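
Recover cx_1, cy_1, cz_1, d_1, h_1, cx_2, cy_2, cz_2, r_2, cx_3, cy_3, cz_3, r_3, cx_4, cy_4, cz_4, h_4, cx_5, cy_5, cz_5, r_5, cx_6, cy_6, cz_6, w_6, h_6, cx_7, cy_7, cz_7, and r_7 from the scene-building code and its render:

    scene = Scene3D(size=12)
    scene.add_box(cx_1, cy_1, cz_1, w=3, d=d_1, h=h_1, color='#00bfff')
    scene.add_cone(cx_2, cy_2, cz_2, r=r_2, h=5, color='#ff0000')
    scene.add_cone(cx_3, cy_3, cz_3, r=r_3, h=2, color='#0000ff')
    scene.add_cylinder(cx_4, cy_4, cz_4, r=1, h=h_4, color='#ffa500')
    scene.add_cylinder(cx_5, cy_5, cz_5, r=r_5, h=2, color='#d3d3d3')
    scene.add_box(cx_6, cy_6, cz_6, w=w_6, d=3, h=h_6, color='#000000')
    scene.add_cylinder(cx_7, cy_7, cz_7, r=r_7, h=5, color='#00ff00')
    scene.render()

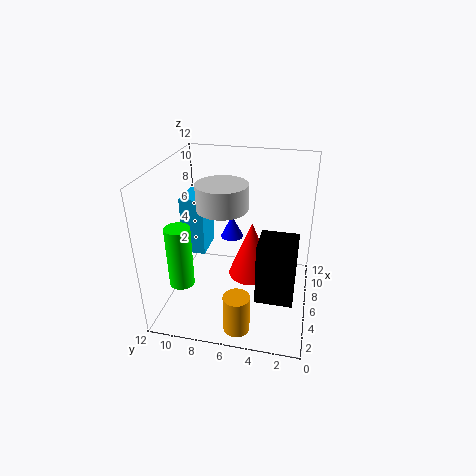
cx_1 = 6, cy_1 = 9, cz_1 = 4, d_1 = 2, h_1 = 5, cx_2 = 7, cy_2 = 5, cz_2 = 2, r_2 = 2, cx_3 = 8, cy_3 = 7, cz_3 = 5, r_3 = 1, cx_4 = 1, cy_4 = 5, cz_4 = 1, h_4 = 3, cx_5 = 5, cy_5 = 7, cz_5 = 9, r_5 = 2, cx_6 = 3, cy_6 = 1, cz_6 = 2, w_6 = 3, h_6 = 5, cx_7 = 3, cy_7 = 10, cz_7 = 3, r_7 = 1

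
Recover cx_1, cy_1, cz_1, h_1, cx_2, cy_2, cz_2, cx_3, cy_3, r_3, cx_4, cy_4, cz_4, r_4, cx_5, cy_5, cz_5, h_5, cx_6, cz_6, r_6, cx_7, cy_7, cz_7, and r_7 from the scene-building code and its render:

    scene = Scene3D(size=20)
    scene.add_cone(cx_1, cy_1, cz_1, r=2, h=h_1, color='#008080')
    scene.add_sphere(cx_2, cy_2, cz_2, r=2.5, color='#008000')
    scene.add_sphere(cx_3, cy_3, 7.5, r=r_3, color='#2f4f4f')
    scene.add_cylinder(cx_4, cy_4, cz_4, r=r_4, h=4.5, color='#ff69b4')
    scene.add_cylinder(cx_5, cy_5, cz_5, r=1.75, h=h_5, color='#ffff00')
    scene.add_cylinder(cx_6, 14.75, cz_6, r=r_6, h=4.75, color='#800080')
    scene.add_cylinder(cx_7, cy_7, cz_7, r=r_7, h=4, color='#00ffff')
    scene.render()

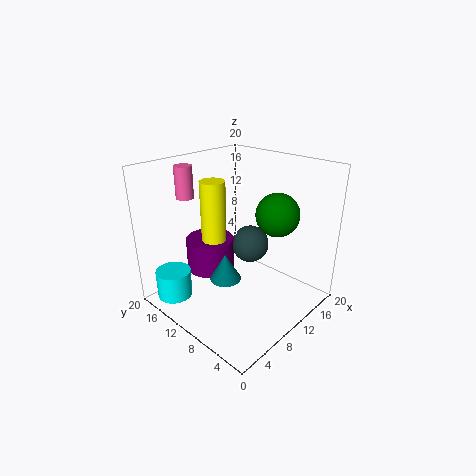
cx_1 = 5.5, cy_1 = 8, cz_1 = 6.5, h_1 = 3.5, cx_2 = 8.5, cy_2 = 2.5, cz_2 = 16, cx_3 = 13.5, cy_3 = 10.75, r_3 = 2.75, cx_4 = 6.75, cy_4 = 17, cz_4 = 15, r_4 = 1.25, cx_5 = 8.5, cy_5 = 13.25, cz_5 = 9.25, h_5 = 8.5, cx_6 = 9, cz_6 = 4, r_6 = 3.5, cx_7 = 3.25, cy_7 = 16.5, cz_7 = 1, r_7 = 2.5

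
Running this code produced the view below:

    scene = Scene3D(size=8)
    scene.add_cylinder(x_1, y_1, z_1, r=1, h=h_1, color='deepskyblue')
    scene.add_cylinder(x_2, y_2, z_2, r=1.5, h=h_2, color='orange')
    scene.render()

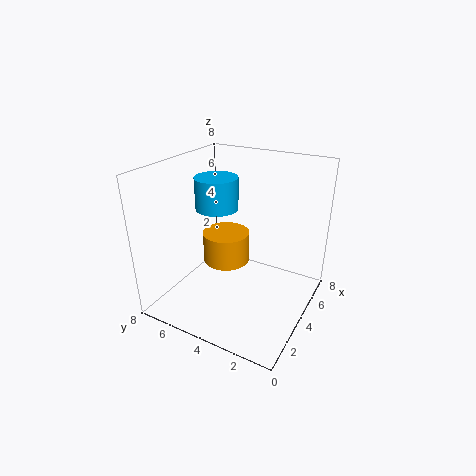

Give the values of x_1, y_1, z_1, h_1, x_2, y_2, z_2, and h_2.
x_1 = 2; y_1 = 4; z_1 = 6.5; h_1 = 1.5; x_2 = 6; y_2 = 6; z_2 = 1; h_2 = 2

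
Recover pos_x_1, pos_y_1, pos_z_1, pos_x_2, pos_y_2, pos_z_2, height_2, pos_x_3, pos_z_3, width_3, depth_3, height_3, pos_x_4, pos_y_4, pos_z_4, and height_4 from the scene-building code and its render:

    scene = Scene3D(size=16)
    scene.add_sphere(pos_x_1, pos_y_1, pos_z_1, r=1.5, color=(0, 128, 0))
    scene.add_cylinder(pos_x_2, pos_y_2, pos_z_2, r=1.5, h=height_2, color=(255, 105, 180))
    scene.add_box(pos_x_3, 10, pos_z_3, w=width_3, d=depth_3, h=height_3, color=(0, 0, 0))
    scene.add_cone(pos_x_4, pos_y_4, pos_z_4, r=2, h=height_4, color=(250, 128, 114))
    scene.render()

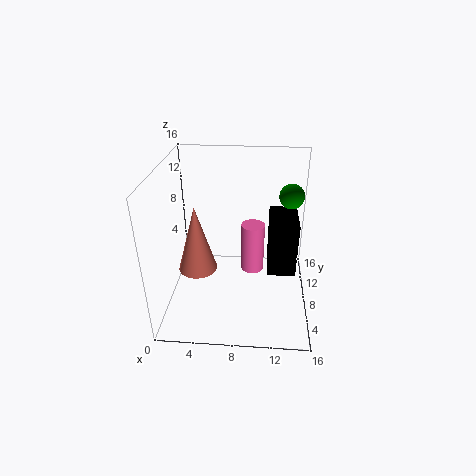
pos_x_1 = 14
pos_y_1 = 13
pos_z_1 = 11
pos_x_2 = 9.5
pos_y_2 = 13
pos_z_2 = 0.5
height_2 = 6.5
pos_x_3 = 11.5
pos_z_3 = 1.5
width_3 = 3.5
depth_3 = 5.5
height_3 = 7
pos_x_4 = 4
pos_y_4 = 5
pos_z_4 = 6
height_4 = 7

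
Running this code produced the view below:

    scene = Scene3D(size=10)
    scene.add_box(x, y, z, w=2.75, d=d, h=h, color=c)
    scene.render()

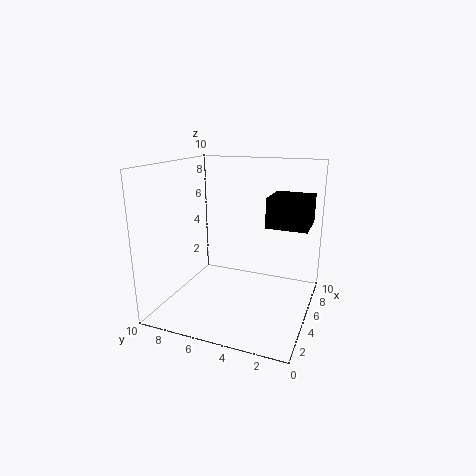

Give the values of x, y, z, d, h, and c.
x = 4.75; y = 0.25; z = 6; d = 2.75; h = 2; c = 'black'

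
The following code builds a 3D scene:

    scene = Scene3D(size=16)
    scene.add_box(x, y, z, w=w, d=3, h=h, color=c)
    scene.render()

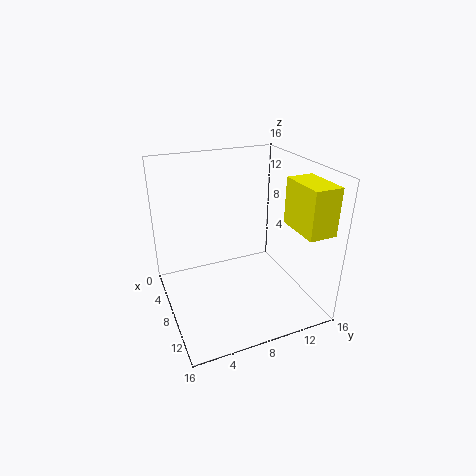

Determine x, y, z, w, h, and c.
x = 10
y = 12.5
z = 10
w = 5
h = 5
c = 'yellow'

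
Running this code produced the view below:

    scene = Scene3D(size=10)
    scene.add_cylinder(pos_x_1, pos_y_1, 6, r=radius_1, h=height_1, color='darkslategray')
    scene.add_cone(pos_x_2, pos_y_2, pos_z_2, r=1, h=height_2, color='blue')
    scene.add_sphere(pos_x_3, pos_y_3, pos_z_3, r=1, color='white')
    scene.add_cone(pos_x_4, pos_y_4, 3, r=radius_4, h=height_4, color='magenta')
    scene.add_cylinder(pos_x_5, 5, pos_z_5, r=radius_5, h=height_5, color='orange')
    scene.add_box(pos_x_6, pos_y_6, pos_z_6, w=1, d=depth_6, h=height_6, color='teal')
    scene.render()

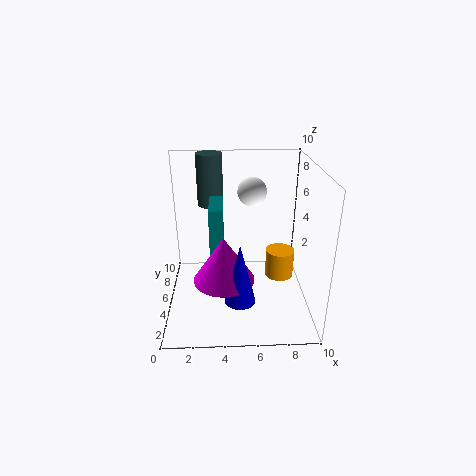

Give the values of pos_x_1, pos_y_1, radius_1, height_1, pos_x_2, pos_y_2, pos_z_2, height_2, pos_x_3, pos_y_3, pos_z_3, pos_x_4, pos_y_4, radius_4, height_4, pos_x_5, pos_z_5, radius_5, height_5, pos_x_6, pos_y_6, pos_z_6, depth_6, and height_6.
pos_x_1 = 3, pos_y_1 = 9, radius_1 = 1, height_1 = 4, pos_x_2 = 5, pos_y_2 = 2, pos_z_2 = 2, height_2 = 4, pos_x_3 = 6, pos_y_3 = 6, pos_z_3 = 8, pos_x_4 = 4, pos_y_4 = 3, radius_4 = 2, height_4 = 3, pos_x_5 = 8, pos_z_5 = 2, radius_5 = 1, height_5 = 2, pos_x_6 = 3, pos_y_6 = 5, pos_z_6 = 3, depth_6 = 3, height_6 = 4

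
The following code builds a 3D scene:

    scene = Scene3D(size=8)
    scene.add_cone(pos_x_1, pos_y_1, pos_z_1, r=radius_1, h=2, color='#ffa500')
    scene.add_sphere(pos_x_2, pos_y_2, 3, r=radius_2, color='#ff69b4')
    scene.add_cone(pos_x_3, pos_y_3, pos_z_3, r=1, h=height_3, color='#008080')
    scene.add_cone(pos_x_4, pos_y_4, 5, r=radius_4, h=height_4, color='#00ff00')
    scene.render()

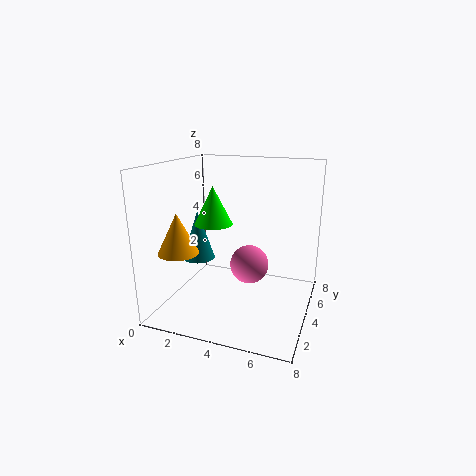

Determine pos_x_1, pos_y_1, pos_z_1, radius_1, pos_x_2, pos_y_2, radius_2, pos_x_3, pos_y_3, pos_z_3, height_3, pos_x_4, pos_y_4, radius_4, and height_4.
pos_x_1 = 2; pos_y_1 = 1; pos_z_1 = 4; radius_1 = 1; pos_x_2 = 5; pos_y_2 = 3; radius_2 = 1; pos_x_3 = 1; pos_y_3 = 5; pos_z_3 = 2; height_3 = 3; pos_x_4 = 3; pos_y_4 = 3; radius_4 = 1; height_4 = 2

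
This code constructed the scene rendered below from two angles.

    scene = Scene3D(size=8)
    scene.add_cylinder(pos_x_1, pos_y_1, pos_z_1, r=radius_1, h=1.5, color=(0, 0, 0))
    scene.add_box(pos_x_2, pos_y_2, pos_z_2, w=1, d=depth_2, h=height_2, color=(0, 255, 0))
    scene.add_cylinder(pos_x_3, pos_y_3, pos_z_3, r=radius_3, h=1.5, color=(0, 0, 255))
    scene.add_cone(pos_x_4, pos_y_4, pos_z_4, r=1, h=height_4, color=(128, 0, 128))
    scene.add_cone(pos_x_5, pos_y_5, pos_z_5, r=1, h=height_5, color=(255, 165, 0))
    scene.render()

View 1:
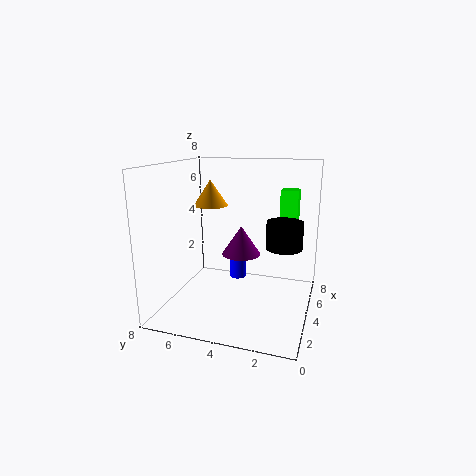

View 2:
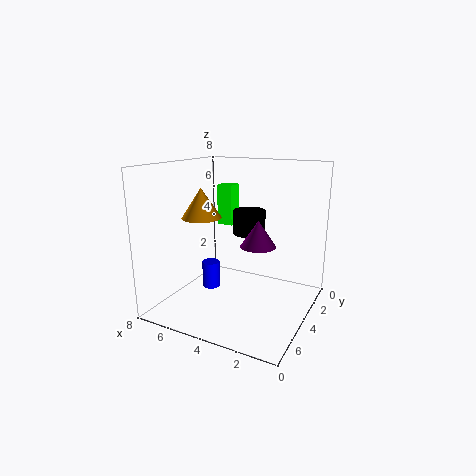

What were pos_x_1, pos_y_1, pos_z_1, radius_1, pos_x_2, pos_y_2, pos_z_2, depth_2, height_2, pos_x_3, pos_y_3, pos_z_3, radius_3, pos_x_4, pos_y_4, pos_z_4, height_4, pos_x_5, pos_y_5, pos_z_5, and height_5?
pos_x_1 = 4.5
pos_y_1 = 1.5
pos_z_1 = 3.5
radius_1 = 1
pos_x_2 = 5.5
pos_y_2 = 1
pos_z_2 = 4
depth_2 = 1
height_2 = 2.5
pos_x_3 = 5.5
pos_y_3 = 4.5
pos_z_3 = 1
radius_3 = 0.5
pos_x_4 = 3
pos_y_4 = 3.5
pos_z_4 = 3.5
height_4 = 1.5
pos_x_5 = 5
pos_y_5 = 6
pos_z_5 = 5.5
height_5 = 1.5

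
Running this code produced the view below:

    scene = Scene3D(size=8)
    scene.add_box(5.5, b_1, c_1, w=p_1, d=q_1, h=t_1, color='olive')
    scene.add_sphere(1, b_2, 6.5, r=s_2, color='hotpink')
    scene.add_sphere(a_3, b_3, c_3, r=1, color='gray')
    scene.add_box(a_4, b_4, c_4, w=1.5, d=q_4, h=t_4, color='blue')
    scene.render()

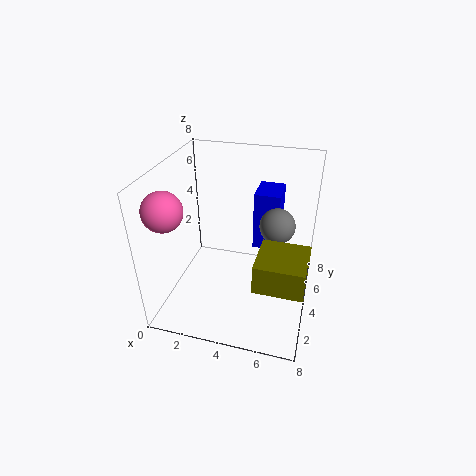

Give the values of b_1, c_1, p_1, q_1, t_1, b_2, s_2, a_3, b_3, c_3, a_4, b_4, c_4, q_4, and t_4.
b_1 = 1
c_1 = 3
p_1 = 2.5
q_1 = 2.5
t_1 = 1.5
b_2 = 1.5
s_2 = 1
a_3 = 6
b_3 = 5
c_3 = 4.5
a_4 = 4.5
b_4 = 5.5
c_4 = 2.5
q_4 = 2
t_4 = 3.5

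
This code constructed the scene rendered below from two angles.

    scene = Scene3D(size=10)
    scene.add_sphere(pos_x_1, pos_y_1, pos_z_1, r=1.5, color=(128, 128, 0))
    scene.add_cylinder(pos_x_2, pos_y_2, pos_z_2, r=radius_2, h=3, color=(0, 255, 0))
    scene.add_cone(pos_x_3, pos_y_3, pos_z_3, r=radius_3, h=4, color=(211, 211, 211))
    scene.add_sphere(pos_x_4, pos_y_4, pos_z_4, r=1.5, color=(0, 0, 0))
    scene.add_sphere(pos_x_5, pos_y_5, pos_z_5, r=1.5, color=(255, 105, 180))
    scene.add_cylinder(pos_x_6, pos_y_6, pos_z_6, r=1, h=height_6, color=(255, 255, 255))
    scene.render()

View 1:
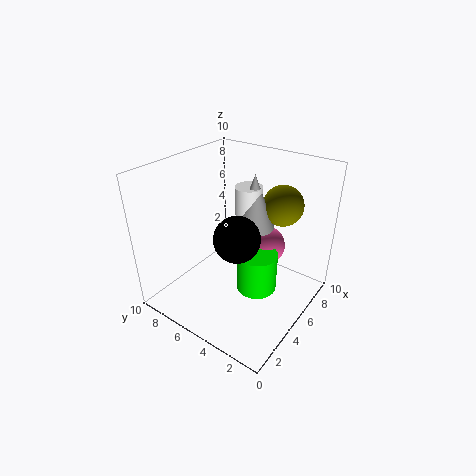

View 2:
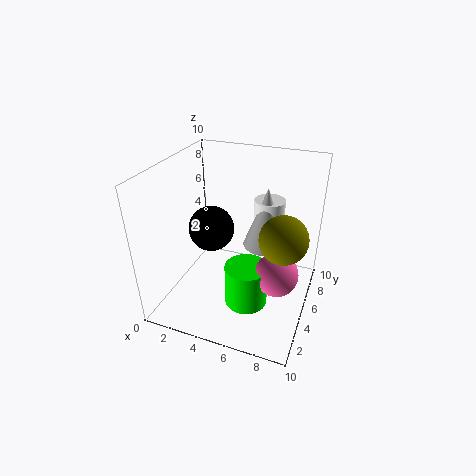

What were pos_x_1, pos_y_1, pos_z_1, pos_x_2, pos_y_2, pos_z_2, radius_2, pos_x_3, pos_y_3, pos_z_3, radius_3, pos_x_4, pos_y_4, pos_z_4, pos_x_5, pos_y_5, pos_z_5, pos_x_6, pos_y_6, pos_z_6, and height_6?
pos_x_1 = 8.5
pos_y_1 = 3.5
pos_z_1 = 6.5
pos_x_2 = 6
pos_y_2 = 4
pos_z_2 = 0.5
radius_2 = 1.5
pos_x_3 = 7
pos_y_3 = 5
pos_z_3 = 5
radius_3 = 1.5
pos_x_4 = 3.5
pos_y_4 = 4
pos_z_4 = 6
pos_x_5 = 8
pos_y_5 = 4.5
pos_z_5 = 3
pos_x_6 = 7
pos_y_6 = 5.5
pos_z_6 = 6
height_6 = 2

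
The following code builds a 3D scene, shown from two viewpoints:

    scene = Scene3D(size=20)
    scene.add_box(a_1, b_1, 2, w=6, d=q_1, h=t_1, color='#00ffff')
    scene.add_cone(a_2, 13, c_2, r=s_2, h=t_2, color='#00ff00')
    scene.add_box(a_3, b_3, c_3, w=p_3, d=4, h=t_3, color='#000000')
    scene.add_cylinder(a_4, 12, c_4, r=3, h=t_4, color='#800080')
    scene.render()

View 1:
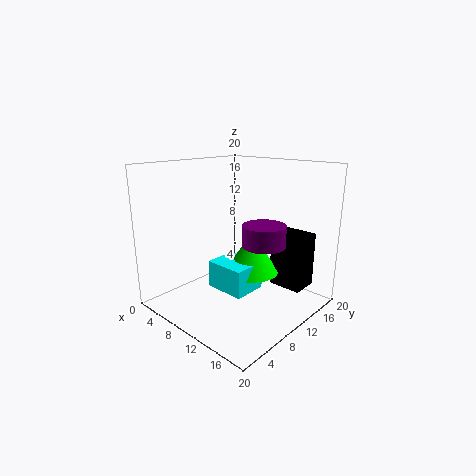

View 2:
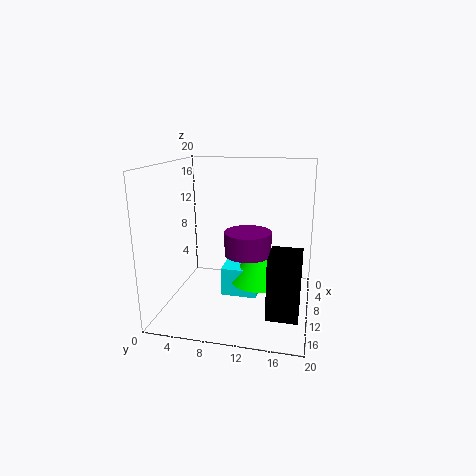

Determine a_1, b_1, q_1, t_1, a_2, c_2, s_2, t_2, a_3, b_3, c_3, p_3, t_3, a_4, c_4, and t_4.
a_1 = 6
b_1 = 8
q_1 = 5
t_1 = 4
a_2 = 10
c_2 = 4
s_2 = 4
t_2 = 6
a_3 = 12
b_3 = 15
c_3 = 2
p_3 = 5
t_3 = 8
a_4 = 13
c_4 = 9
t_4 = 3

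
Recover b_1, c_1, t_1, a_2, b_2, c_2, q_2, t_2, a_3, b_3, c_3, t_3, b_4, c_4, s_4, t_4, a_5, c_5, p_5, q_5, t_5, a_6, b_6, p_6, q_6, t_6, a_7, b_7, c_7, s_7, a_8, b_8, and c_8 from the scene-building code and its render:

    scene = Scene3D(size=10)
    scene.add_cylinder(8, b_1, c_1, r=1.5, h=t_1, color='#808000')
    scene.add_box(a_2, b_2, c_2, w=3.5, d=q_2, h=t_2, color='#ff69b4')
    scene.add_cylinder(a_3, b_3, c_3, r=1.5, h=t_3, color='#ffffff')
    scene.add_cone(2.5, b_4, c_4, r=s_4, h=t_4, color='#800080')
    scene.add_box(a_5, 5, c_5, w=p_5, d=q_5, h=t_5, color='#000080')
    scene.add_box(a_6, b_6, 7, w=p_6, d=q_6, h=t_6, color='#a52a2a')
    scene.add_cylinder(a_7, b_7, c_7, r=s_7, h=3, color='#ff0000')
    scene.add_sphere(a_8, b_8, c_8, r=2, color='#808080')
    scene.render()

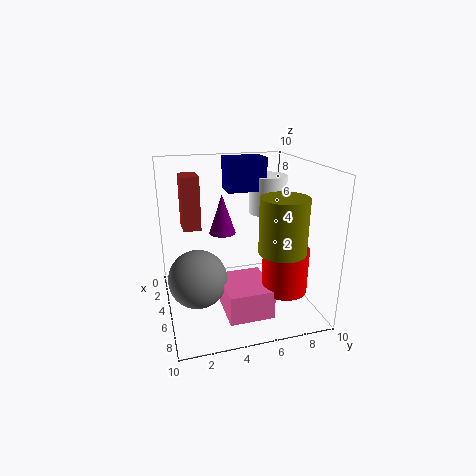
b_1 = 7, c_1 = 5, t_1 = 3.5, a_2 = 5, b_2 = 3.5, c_2 = 0.5, q_2 = 3, t_2 = 2, a_3 = 1.5, b_3 = 8.5, c_3 = 5.5, t_3 = 3, b_4 = 4.5, c_4 = 4.5, s_4 = 1, t_4 = 3, a_5 = 0.5, c_5 = 7.5, p_5 = 2, q_5 = 3, t_5 = 2.5, a_6 = 6.5, b_6 = 1, p_6 = 1.5, q_6 = 1, t_6 = 3, a_7 = 7.5, b_7 = 7.5, c_7 = 2, s_7 = 1.5, a_8 = 5.5, b_8 = 2, c_8 = 2.5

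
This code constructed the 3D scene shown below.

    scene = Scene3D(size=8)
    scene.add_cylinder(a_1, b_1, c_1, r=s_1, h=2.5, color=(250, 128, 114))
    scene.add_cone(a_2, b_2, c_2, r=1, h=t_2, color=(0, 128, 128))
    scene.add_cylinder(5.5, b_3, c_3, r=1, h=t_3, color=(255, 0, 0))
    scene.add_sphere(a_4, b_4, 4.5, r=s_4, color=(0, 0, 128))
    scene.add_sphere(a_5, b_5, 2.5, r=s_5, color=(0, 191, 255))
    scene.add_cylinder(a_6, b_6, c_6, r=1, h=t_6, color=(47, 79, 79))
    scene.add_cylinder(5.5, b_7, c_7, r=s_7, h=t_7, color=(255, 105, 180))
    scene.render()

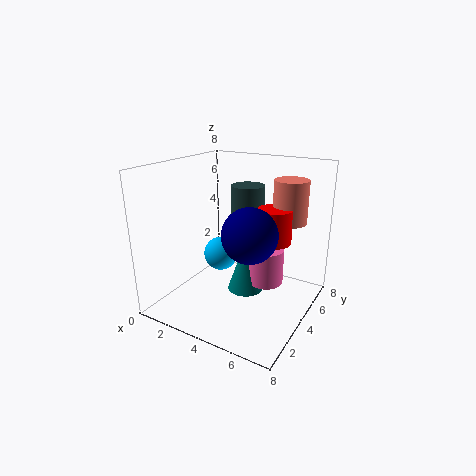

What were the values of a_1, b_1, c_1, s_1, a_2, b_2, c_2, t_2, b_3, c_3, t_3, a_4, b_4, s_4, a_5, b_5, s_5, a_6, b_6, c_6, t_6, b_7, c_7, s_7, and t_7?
a_1 = 6; b_1 = 6.5; c_1 = 4.5; s_1 = 1; a_2 = 4.5; b_2 = 4; c_2 = 1; t_2 = 3; b_3 = 5.5; c_3 = 3.5; t_3 = 2; a_4 = 5; b_4 = 3.5; s_4 = 1.5; a_5 = 2.5; b_5 = 4.5; s_5 = 1; a_6 = 3.5; b_6 = 6; c_6 = 2.5; t_6 = 4; b_7 = 4.5; c_7 = 1.5; s_7 = 1; t_7 = 2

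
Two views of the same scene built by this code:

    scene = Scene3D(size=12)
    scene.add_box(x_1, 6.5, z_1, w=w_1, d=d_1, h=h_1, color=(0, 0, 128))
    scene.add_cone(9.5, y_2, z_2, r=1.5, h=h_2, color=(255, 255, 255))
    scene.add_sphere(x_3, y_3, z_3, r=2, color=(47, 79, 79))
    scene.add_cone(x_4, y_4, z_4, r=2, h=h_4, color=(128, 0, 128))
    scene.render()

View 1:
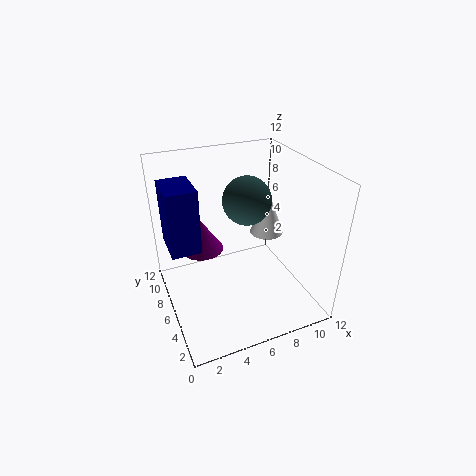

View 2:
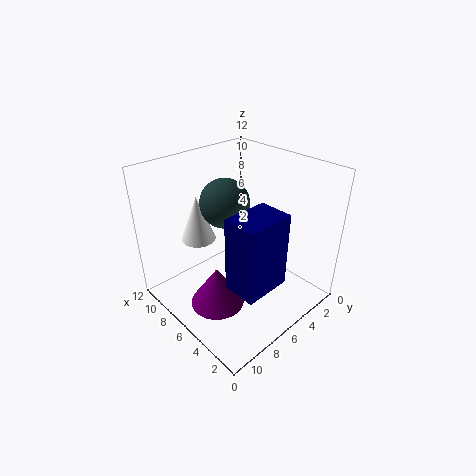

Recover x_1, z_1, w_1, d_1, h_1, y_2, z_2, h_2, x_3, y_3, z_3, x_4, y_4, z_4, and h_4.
x_1 = 0.5; z_1 = 5; w_1 = 2.5; d_1 = 3.5; h_1 = 5.5; y_2 = 7.5; z_2 = 5; h_2 = 4; x_3 = 7; y_3 = 6.5; z_3 = 9; x_4 = 4; y_4 = 10; z_4 = 3; h_4 = 3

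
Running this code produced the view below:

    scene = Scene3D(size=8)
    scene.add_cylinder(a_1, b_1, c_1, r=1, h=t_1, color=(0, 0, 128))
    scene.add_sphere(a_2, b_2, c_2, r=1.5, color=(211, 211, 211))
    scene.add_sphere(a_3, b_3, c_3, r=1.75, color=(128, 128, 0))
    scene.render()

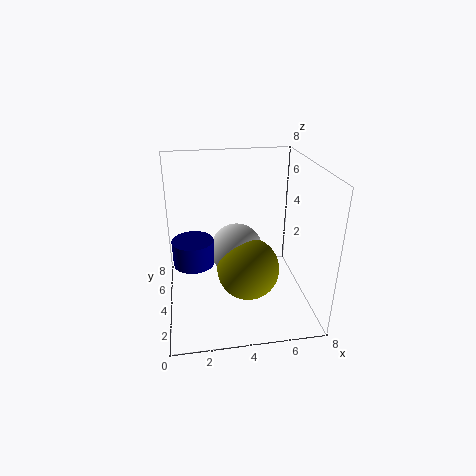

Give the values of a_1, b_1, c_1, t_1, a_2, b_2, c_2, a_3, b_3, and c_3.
a_1 = 1.5
b_1 = 2.25
c_1 = 3.75
t_1 = 1.25
a_2 = 4
b_2 = 4.5
c_2 = 3
a_3 = 4.5
b_3 = 3.5
c_3 = 2.25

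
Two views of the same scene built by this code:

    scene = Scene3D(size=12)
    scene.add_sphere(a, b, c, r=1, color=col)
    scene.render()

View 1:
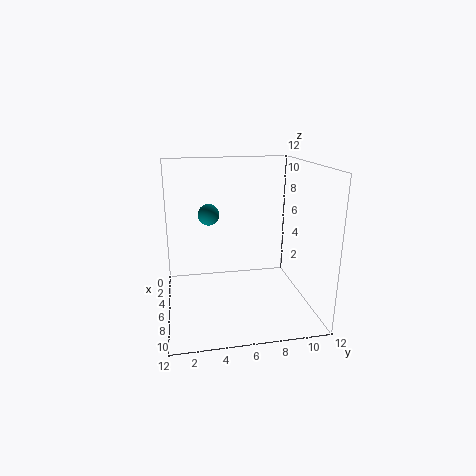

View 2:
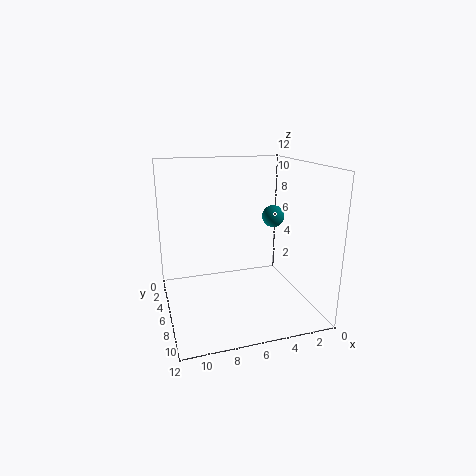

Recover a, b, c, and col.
a = 2
b = 4
c = 7
col = 'teal'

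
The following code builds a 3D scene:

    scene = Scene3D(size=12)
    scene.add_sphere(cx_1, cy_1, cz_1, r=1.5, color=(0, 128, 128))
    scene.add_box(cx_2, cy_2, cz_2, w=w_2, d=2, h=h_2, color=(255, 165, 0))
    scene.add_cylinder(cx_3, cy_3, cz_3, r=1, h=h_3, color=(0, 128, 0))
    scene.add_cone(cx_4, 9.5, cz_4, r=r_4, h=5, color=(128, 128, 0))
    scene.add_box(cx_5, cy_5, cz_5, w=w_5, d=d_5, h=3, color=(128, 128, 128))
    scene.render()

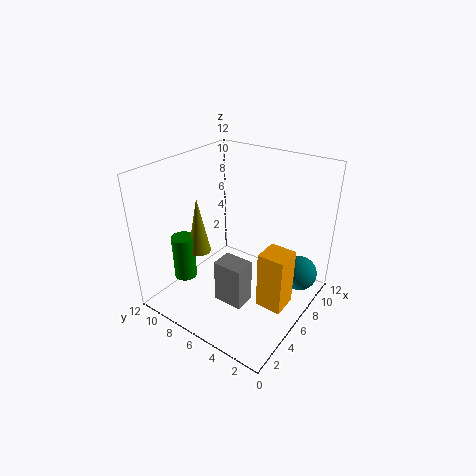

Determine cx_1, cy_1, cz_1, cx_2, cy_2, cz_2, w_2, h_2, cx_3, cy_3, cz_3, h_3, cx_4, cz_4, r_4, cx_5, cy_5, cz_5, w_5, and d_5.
cx_1 = 9
cy_1 = 1.5
cz_1 = 2.5
cx_2 = 3.5
cy_2 = 0.5
cz_2 = 2.5
w_2 = 2
h_2 = 4.5
cx_3 = 4
cy_3 = 10.5
cz_3 = 1.5
h_3 = 4
cx_4 = 5
cz_4 = 4
r_4 = 1
cx_5 = 0.5
cy_5 = 2
cz_5 = 4.5
w_5 = 1.5
d_5 = 2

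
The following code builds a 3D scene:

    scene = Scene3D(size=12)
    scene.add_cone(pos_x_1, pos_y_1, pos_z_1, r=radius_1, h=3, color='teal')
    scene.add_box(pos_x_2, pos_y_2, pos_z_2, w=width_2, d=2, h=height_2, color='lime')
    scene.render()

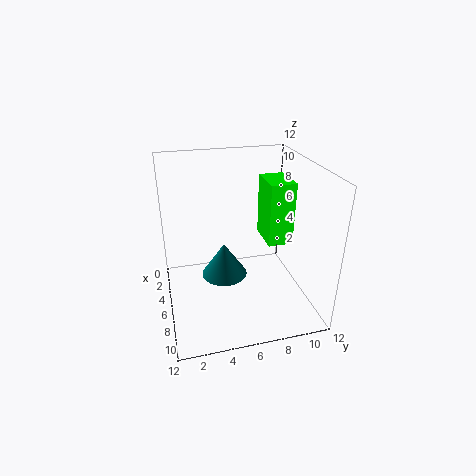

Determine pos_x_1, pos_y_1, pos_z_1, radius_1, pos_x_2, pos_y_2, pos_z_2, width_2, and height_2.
pos_x_1 = 5, pos_y_1 = 5, pos_z_1 = 2, radius_1 = 2, pos_x_2 = 5, pos_y_2 = 8, pos_z_2 = 6, width_2 = 3, height_2 = 5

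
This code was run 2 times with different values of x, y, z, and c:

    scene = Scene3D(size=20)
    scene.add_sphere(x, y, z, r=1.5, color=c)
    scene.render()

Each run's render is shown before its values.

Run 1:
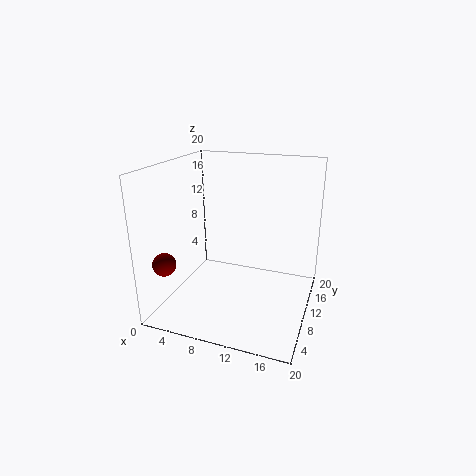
x = 2.75
y = 2.5
z = 8.25
c = 'maroon'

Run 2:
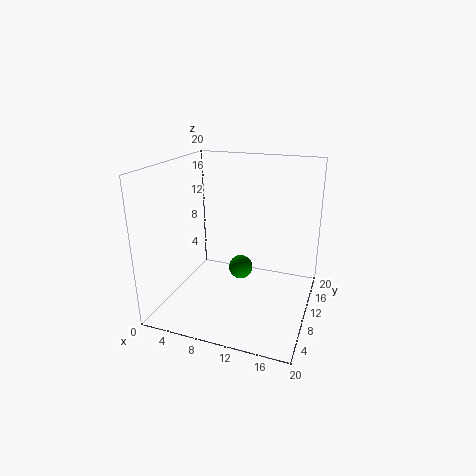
x = 11.75
y = 6.25
z = 7.75
c = 'green'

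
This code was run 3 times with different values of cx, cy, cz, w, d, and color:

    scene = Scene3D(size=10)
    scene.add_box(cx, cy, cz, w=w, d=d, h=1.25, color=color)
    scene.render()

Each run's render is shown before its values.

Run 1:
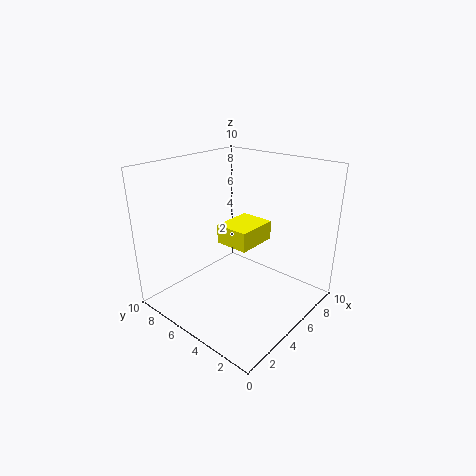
cx = 3.25; cy = 3; cz = 5.25; w = 2.75; d = 2.25; color = 'yellow'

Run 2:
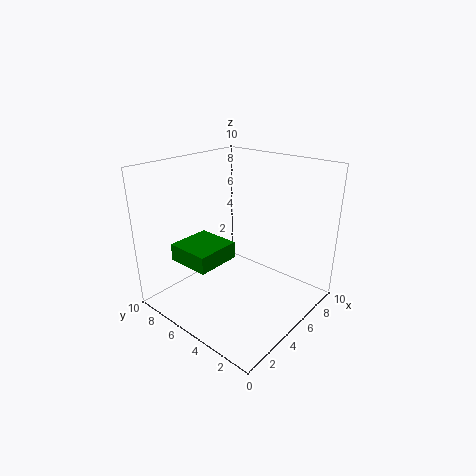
cx = 2.25; cy = 5.75; cz = 3; w = 3.25; d = 3.25; color = 'green'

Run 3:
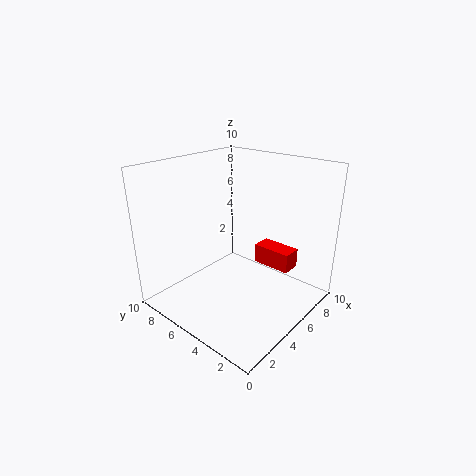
cx = 5; cy = 1; cz = 3.75; w = 1.25; d = 2.5; color = 'red'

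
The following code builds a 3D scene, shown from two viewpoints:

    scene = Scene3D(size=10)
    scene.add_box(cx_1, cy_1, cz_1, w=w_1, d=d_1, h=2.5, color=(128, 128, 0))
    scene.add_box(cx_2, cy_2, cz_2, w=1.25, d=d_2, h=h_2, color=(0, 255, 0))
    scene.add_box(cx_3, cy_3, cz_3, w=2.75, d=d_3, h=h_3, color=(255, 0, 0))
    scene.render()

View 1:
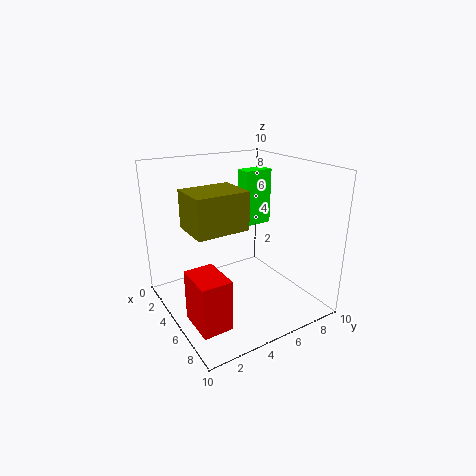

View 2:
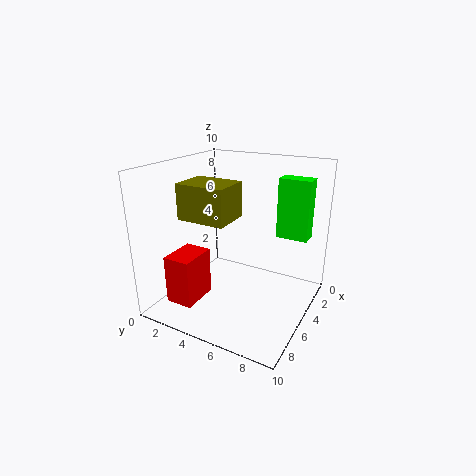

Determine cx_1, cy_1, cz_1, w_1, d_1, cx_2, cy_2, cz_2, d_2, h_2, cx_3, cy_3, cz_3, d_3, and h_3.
cx_1 = 4, cy_1 = 1.25, cz_1 = 6.25, w_1 = 2.75, d_1 = 3.5, cx_2 = 1.75, cy_2 = 7, cz_2 = 4.75, d_2 = 2.25, h_2 = 4.25, cx_3 = 5.25, cy_3 = 0.75, cz_3 = 0.25, d_3 = 2, h_3 = 3.5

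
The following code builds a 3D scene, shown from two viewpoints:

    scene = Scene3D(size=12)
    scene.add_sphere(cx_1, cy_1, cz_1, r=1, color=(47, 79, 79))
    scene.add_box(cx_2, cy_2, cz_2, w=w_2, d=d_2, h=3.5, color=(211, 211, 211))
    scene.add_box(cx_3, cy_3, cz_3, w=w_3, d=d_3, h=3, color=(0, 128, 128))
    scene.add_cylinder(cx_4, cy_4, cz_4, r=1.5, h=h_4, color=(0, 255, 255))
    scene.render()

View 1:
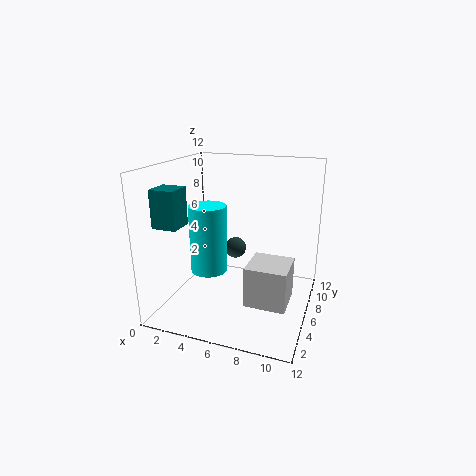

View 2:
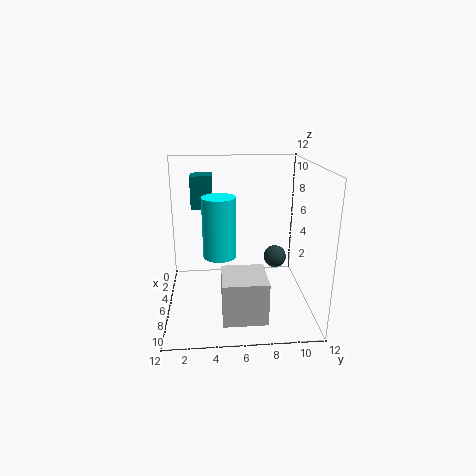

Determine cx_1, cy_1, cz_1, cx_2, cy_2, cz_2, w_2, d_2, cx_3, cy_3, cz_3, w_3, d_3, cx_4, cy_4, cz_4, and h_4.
cx_1 = 4.5
cy_1 = 9.5
cz_1 = 3.5
cx_2 = 7
cy_2 = 4.5
cz_2 = 0.5
w_2 = 3.5
d_2 = 3.5
cx_3 = 0.5
cy_3 = 2
cz_3 = 7.5
w_3 = 2
d_3 = 2
cx_4 = 4
cy_4 = 4.5
cz_4 = 3.5
h_4 = 5.5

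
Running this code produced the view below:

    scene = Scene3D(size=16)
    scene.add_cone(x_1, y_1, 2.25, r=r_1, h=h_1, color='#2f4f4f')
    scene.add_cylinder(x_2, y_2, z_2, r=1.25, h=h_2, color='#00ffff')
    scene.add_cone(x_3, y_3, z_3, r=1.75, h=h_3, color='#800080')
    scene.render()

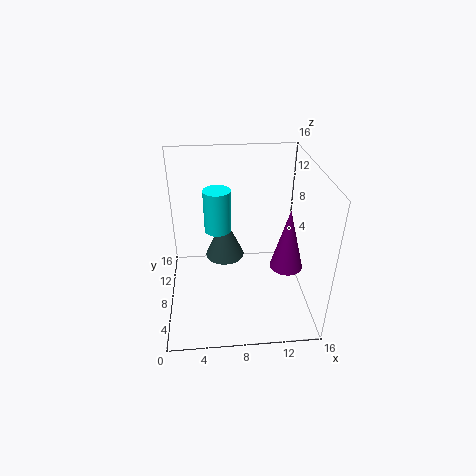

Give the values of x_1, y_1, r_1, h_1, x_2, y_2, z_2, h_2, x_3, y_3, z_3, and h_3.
x_1 = 6.75; y_1 = 13.25; r_1 = 2.5; h_1 = 5.5; x_2 = 5.75; y_2 = 4.25; z_2 = 11.5; h_2 = 4; x_3 = 13; y_3 = 5.5; z_3 = 5.75; h_3 = 6.75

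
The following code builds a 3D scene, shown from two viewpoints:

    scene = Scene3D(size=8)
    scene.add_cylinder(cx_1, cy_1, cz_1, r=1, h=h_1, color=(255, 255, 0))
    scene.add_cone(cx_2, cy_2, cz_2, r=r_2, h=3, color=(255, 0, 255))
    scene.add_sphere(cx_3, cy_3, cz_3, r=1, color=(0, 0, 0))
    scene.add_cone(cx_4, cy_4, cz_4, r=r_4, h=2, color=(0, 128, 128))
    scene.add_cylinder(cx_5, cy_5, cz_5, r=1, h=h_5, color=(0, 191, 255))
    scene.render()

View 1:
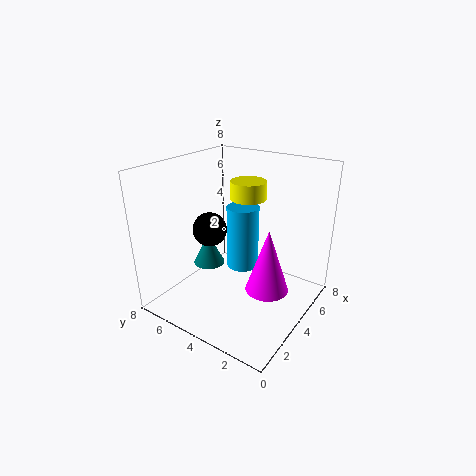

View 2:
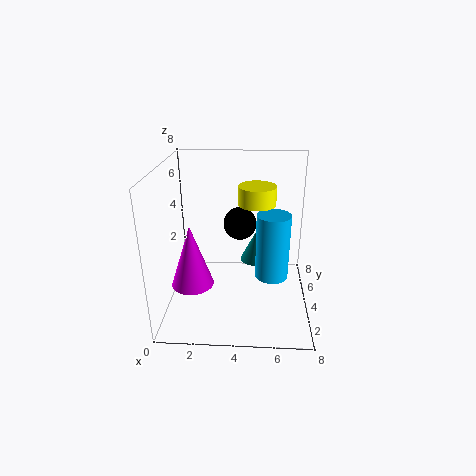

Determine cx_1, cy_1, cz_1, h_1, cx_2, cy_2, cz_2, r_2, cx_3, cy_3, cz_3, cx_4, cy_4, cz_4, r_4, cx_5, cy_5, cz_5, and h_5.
cx_1 = 5
cy_1 = 4
cz_1 = 6
h_1 = 1
cx_2 = 2
cy_2 = 1
cz_2 = 3
r_2 = 1
cx_3 = 4
cy_3 = 6
cz_3 = 4
cx_4 = 5
cy_4 = 7
cz_4 = 1
r_4 = 1
cx_5 = 6
cy_5 = 5
cz_5 = 1
h_5 = 4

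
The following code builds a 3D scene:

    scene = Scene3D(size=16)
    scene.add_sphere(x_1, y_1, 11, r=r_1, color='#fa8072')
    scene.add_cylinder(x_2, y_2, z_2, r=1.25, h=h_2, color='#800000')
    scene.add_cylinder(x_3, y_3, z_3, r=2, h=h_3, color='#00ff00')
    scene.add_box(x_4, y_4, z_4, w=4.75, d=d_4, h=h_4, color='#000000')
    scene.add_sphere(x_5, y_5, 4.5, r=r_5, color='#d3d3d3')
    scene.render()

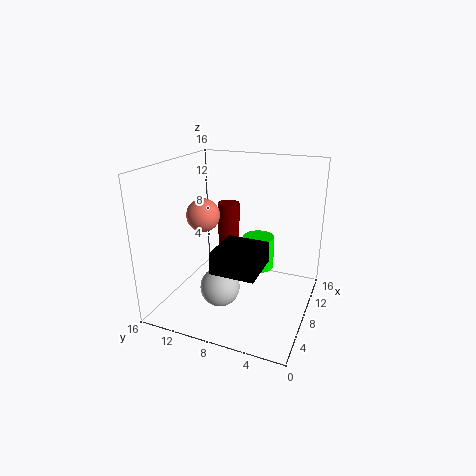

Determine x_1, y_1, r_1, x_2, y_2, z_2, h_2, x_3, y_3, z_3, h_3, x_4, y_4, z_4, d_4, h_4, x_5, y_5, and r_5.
x_1 = 5.75
y_1 = 11
r_1 = 1.75
x_2 = 10
y_2 = 10
z_2 = 3.75
h_2 = 7.5
x_3 = 13.75
y_3 = 7.5
z_3 = 1.75
h_3 = 4.25
x_4 = 2
y_4 = 4
z_4 = 6.5
d_4 = 4.5
h_4 = 2.25
x_5 = 3.25
y_5 = 8
r_5 = 2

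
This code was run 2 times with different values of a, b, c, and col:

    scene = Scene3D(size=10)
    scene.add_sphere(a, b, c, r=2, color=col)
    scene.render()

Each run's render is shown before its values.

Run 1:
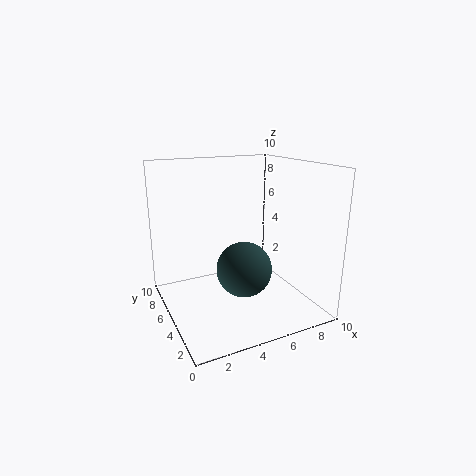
a = 5.5
b = 5
c = 2.5
col = 'darkslategray'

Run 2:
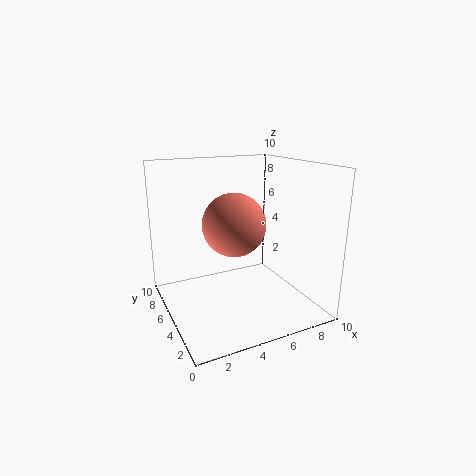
a = 4
b = 3.5
c = 6.5
col = 'salmon'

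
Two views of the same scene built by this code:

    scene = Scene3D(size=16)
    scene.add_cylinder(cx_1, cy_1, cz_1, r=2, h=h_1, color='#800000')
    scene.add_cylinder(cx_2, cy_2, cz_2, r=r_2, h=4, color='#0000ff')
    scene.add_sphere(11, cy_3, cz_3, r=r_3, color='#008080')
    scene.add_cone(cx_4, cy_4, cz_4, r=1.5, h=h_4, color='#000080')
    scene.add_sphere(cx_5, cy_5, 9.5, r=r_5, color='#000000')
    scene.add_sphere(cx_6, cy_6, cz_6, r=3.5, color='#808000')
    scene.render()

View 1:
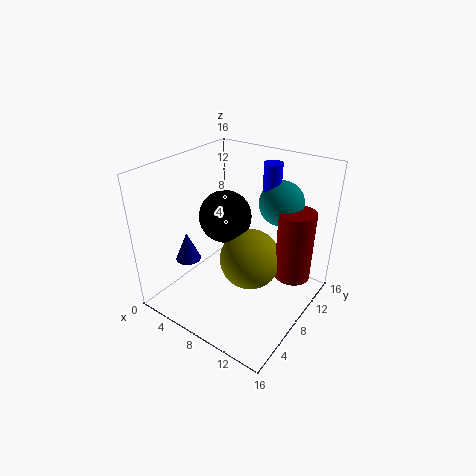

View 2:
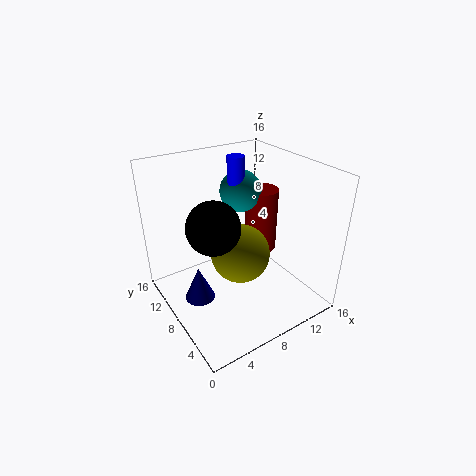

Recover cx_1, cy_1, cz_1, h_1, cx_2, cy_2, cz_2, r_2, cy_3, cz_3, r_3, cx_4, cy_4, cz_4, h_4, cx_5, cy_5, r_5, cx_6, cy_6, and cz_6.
cx_1 = 13.5, cy_1 = 11, cz_1 = 3.5, h_1 = 8, cx_2 = 10, cy_2 = 11.5, cz_2 = 12, r_2 = 1, cy_3 = 12, cz_3 = 11.5, r_3 = 2.5, cx_4 = 2, cy_4 = 6, cz_4 = 4, h_4 = 3.5, cx_5 = 5.5, cy_5 = 9, r_5 = 3, cx_6 = 9, cy_6 = 9, cz_6 = 5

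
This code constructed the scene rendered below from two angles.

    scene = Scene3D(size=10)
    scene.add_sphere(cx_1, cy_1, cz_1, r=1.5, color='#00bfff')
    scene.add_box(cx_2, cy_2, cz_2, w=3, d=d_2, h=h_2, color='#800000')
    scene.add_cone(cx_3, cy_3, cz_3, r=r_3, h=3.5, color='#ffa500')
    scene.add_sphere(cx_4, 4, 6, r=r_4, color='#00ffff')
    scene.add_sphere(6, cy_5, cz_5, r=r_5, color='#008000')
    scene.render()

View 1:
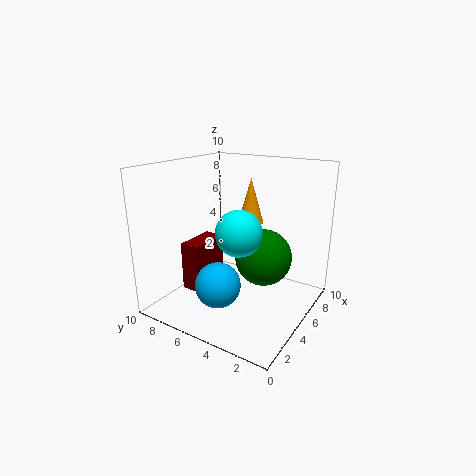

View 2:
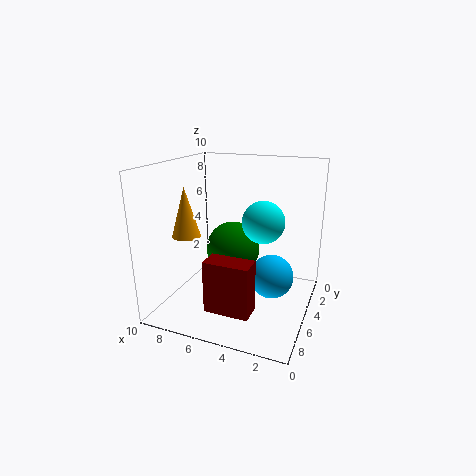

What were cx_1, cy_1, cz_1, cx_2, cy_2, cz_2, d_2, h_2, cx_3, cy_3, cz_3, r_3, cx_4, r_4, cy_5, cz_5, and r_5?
cx_1 = 2.5
cy_1 = 5
cz_1 = 2.5
cx_2 = 3
cy_2 = 7
cz_2 = 1
d_2 = 1.5
h_2 = 3.5
cx_3 = 8.5
cy_3 = 6
cz_3 = 5
r_3 = 1
cx_4 = 3.5
r_4 = 1.5
cy_5 = 3.5
cz_5 = 3.5
r_5 = 2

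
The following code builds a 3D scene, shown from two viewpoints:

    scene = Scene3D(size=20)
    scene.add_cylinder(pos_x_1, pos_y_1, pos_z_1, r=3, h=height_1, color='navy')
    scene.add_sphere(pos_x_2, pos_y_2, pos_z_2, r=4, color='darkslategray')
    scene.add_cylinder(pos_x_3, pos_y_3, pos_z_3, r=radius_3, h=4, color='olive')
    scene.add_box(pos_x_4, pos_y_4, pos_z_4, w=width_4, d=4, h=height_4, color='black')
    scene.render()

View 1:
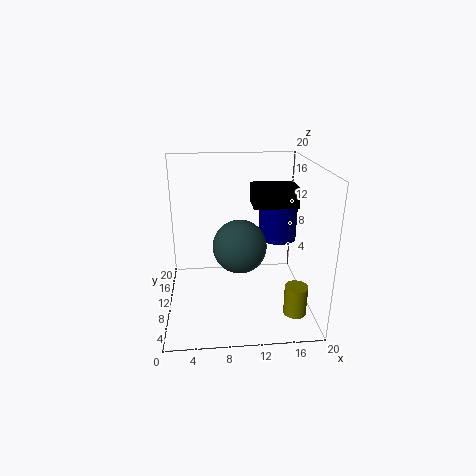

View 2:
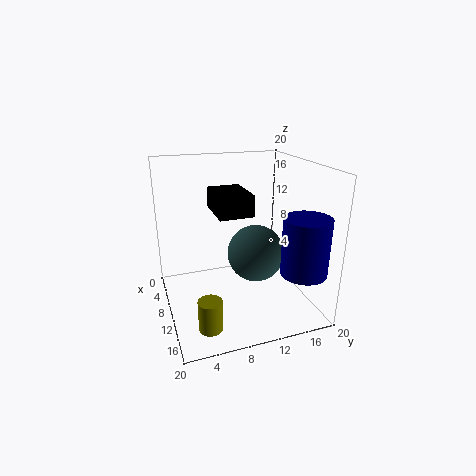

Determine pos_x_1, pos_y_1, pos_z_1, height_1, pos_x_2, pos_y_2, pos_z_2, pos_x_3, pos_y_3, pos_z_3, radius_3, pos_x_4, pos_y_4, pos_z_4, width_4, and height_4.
pos_x_1 = 17, pos_y_1 = 16.5, pos_z_1 = 7, height_1 = 7.5, pos_x_2 = 10.5, pos_y_2 = 12.5, pos_z_2 = 7.5, pos_x_3 = 17, pos_y_3 = 4, pos_z_3 = 1.5, radius_3 = 1.5, pos_x_4 = 11.5, pos_y_4 = 5.5, pos_z_4 = 15.5, width_4 = 5.5, height_4 = 2.5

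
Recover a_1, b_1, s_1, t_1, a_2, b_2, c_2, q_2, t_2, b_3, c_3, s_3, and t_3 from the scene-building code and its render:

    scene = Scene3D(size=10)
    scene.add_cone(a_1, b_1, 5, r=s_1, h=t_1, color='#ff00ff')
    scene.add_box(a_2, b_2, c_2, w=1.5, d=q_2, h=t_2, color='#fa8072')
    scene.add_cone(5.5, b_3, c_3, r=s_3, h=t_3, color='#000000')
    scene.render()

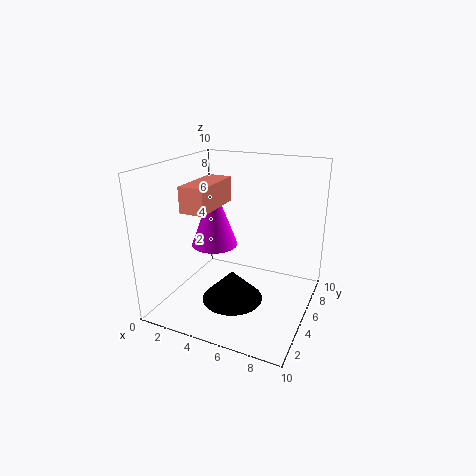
a_1 = 4; b_1 = 3.5; s_1 = 1.5; t_1 = 4; a_2 = 3.5; b_2 = 0.5; c_2 = 8; q_2 = 3.5; t_2 = 1.5; b_3 = 3; c_3 = 1.5; s_3 = 2; t_3 = 2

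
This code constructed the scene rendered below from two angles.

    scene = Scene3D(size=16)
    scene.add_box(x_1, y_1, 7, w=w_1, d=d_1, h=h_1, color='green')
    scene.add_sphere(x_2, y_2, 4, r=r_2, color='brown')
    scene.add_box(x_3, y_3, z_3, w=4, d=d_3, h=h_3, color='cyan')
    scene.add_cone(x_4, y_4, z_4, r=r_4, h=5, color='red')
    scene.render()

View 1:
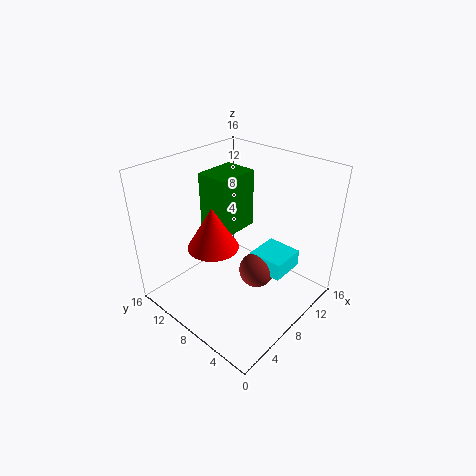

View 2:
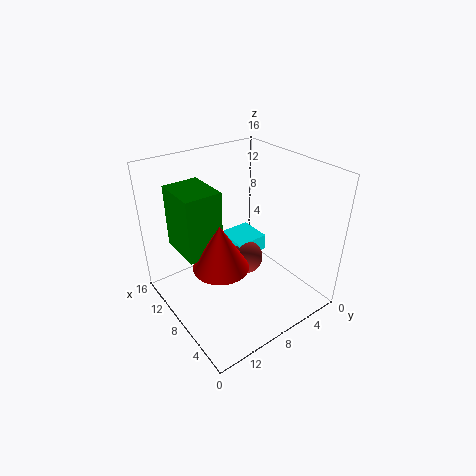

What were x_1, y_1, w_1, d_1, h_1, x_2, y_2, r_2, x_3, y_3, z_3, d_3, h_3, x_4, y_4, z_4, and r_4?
x_1 = 8, y_1 = 10, w_1 = 5, d_1 = 4, h_1 = 7, x_2 = 9, y_2 = 6, r_2 = 2, x_3 = 9, y_3 = 3, z_3 = 4, d_3 = 4, h_3 = 2, x_4 = 7, y_4 = 11, z_4 = 6, r_4 = 3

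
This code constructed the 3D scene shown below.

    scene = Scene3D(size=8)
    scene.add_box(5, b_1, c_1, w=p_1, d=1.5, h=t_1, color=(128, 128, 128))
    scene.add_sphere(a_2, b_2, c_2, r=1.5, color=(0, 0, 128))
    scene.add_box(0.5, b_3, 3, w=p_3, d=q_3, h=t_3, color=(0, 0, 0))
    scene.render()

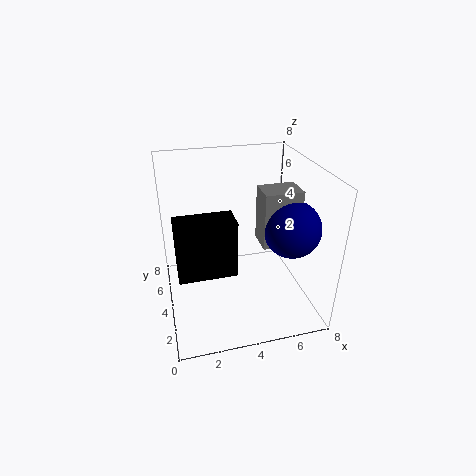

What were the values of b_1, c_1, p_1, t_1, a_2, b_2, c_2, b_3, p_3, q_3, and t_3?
b_1 = 2.5; c_1 = 4; p_1 = 2; t_1 = 3; a_2 = 6.5; b_2 = 2.5; c_2 = 5; b_3 = 2; p_3 = 3; q_3 = 1.5; t_3 = 3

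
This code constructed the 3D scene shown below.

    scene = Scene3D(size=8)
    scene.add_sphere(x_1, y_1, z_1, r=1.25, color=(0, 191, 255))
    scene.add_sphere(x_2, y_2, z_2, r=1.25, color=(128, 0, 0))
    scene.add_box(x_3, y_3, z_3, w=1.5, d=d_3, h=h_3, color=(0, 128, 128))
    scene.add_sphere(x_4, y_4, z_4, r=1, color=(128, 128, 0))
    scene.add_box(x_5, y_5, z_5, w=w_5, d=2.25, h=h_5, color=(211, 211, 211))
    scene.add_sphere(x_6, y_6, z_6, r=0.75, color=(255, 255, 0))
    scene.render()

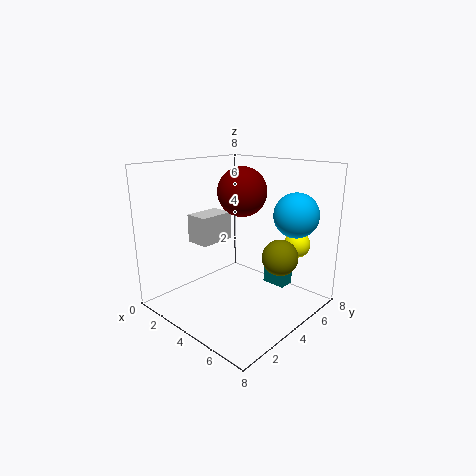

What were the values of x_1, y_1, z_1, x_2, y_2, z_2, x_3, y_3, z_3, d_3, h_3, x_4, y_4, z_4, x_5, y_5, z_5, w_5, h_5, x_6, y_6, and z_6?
x_1 = 6.25
y_1 = 6.25
z_1 = 5.25
x_2 = 4.75
y_2 = 3.5
z_2 = 6.75
x_3 = 3.75
y_3 = 6.75
z_3 = 0.25
d_3 = 1
h_3 = 1.5
x_4 = 6
y_4 = 5.25
z_4 = 3
x_5 = 0.25
y_5 = 3.5
z_5 = 3
w_5 = 1.5
h_5 = 1.75
x_6 = 6.25
y_6 = 6.5
z_6 = 3.5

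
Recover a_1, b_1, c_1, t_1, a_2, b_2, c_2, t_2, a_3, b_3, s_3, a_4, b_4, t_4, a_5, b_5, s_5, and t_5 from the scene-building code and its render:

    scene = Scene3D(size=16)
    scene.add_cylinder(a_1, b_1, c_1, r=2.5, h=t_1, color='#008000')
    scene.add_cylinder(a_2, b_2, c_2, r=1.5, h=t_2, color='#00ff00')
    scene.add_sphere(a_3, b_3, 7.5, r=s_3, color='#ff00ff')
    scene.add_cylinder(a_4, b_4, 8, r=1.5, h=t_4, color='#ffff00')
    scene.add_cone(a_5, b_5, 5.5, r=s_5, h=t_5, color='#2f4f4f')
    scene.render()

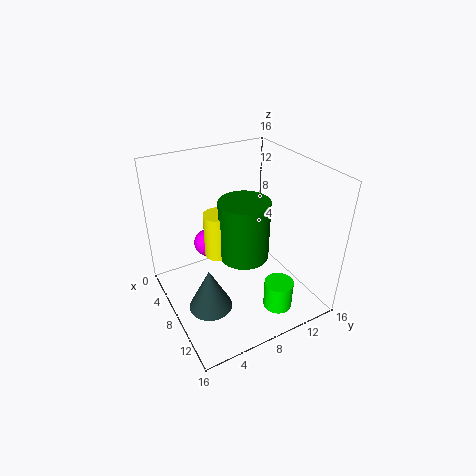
a_1 = 11; b_1 = 7; c_1 = 8; t_1 = 6; a_2 = 14; b_2 = 9.5; c_2 = 2.5; t_2 = 3; a_3 = 6.5; b_3 = 5; s_3 = 1.5; a_4 = 9.5; b_4 = 5; t_4 = 4.5; a_5 = 13.5; b_5 = 2; s_5 = 2; t_5 = 4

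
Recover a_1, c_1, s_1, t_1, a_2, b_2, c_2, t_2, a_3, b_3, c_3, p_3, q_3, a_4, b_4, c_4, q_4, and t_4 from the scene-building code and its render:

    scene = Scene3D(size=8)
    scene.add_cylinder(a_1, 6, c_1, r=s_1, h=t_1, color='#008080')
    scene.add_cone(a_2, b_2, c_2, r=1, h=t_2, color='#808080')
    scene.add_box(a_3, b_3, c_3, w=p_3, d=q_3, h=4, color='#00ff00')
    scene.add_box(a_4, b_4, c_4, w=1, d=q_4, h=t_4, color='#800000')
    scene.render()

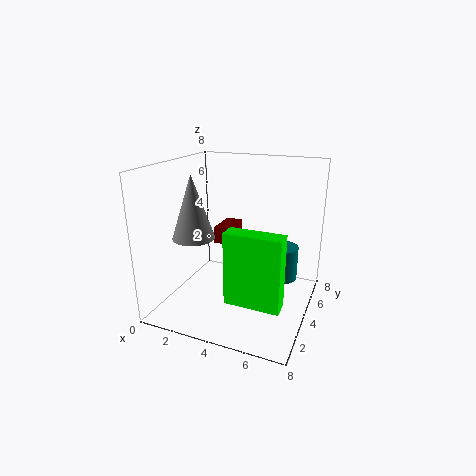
a_1 = 6
c_1 = 1
s_1 = 1
t_1 = 2
a_2 = 3
b_2 = 1
c_2 = 5
t_2 = 3
a_3 = 4
b_3 = 2
c_3 = 1
p_3 = 3
q_3 = 1
a_4 = 2
b_4 = 5
c_4 = 3
q_4 = 2
t_4 = 1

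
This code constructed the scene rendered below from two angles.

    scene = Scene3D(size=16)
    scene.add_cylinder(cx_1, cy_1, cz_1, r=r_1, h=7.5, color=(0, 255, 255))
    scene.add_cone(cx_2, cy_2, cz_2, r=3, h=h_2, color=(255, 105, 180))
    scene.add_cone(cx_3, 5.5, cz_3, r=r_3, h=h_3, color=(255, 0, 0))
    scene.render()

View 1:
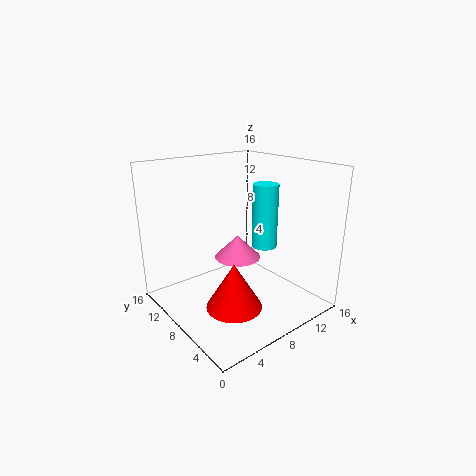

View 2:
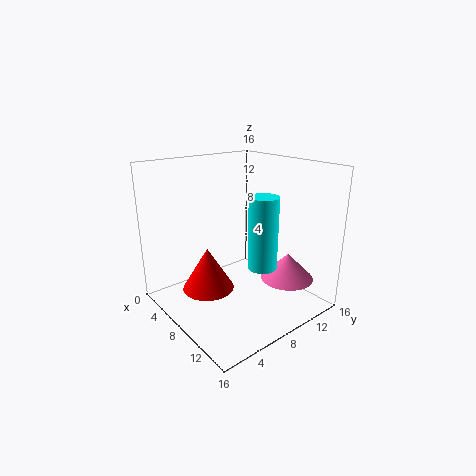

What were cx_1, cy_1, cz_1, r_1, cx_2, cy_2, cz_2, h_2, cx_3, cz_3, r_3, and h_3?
cx_1 = 12; cy_1 = 8; cz_1 = 6; r_1 = 1.5; cx_2 = 11.5; cy_2 = 12.5; cz_2 = 3; h_2 = 3; cx_3 = 5.5; cz_3 = 1.5; r_3 = 3; h_3 = 5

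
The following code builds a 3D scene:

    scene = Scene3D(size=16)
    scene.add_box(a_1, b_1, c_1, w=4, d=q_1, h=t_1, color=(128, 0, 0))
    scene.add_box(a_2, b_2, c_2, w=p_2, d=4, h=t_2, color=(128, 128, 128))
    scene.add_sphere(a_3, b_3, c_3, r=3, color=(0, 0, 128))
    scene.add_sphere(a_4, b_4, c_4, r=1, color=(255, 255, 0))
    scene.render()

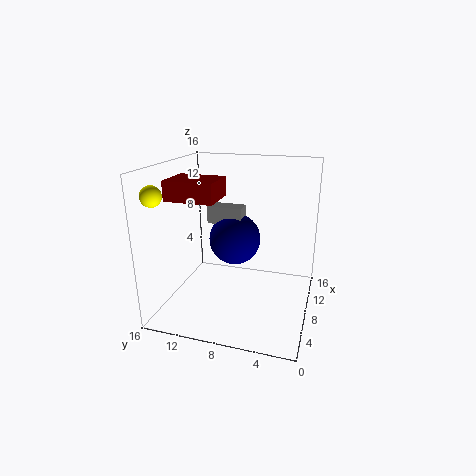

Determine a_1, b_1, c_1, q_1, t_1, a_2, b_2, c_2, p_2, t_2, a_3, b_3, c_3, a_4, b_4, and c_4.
a_1 = 3, b_1 = 9, c_1 = 13, q_1 = 5, t_1 = 2, a_2 = 9, b_2 = 8, c_2 = 9, p_2 = 2, t_2 = 2, a_3 = 10, b_3 = 9, c_3 = 7, a_4 = 1, b_4 = 14, c_4 = 14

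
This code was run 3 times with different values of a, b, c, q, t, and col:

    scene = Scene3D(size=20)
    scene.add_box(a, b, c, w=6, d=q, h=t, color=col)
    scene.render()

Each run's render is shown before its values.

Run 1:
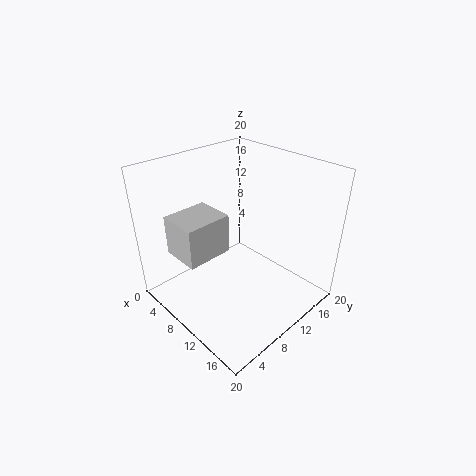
a = 1
b = 4
c = 6
q = 7
t = 6
col = 'lightgray'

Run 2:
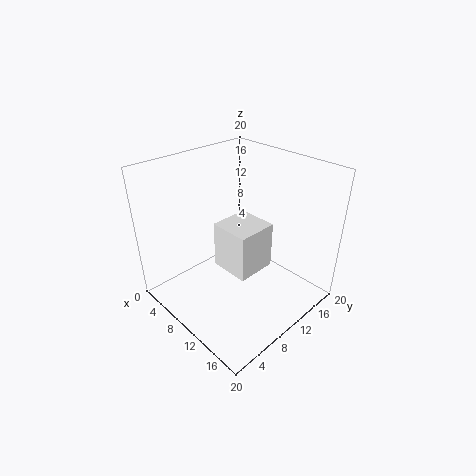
a = 6
b = 9
c = 4
q = 6
t = 7
col = 'white'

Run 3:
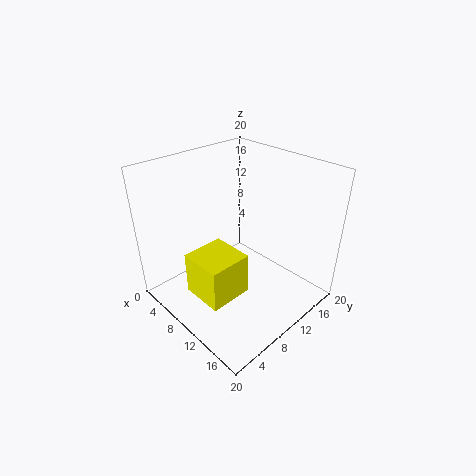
a = 7
b = 3
c = 3
q = 6
t = 6
col = 'yellow'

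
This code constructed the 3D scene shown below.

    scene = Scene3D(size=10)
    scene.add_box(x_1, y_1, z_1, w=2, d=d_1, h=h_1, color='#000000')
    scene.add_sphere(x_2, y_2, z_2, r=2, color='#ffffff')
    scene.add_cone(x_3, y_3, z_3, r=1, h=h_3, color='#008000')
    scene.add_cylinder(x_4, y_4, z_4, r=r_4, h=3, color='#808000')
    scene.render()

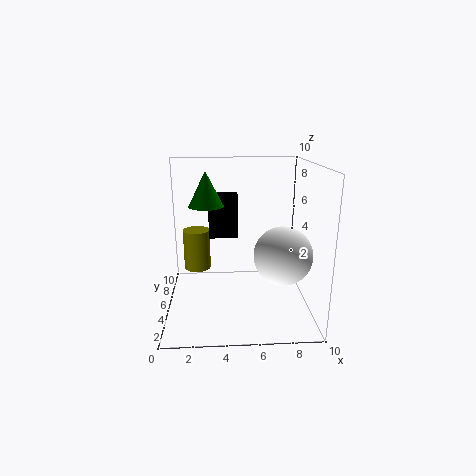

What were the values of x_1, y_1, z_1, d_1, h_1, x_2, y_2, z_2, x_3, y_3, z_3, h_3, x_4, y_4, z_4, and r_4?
x_1 = 3
y_1 = 5
z_1 = 5
d_1 = 1
h_1 = 3
x_2 = 8
y_2 = 4
z_2 = 4
x_3 = 3
y_3 = 2
z_3 = 8
h_3 = 2
x_4 = 2
y_4 = 7
z_4 = 2
r_4 = 1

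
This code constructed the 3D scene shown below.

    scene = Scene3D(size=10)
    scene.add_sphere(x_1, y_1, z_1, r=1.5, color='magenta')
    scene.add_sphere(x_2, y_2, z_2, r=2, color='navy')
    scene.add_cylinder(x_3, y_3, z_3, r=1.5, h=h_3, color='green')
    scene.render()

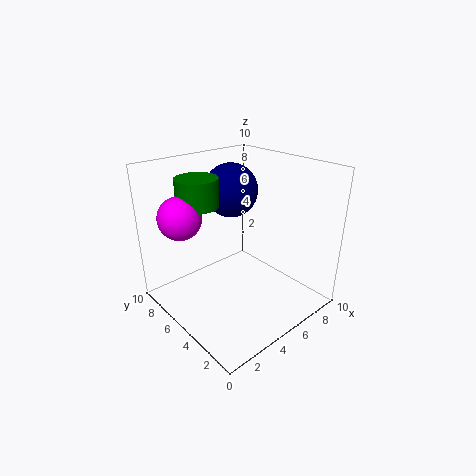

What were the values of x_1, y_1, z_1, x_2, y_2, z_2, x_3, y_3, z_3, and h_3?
x_1 = 2; y_1 = 7.5; z_1 = 6.5; x_2 = 6.5; y_2 = 7.5; z_2 = 7.5; x_3 = 3.5; y_3 = 7.5; z_3 = 7; h_3 = 2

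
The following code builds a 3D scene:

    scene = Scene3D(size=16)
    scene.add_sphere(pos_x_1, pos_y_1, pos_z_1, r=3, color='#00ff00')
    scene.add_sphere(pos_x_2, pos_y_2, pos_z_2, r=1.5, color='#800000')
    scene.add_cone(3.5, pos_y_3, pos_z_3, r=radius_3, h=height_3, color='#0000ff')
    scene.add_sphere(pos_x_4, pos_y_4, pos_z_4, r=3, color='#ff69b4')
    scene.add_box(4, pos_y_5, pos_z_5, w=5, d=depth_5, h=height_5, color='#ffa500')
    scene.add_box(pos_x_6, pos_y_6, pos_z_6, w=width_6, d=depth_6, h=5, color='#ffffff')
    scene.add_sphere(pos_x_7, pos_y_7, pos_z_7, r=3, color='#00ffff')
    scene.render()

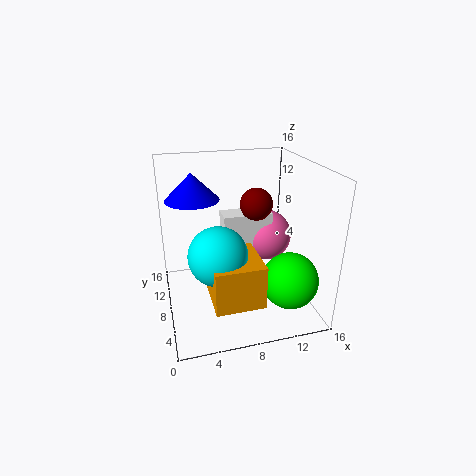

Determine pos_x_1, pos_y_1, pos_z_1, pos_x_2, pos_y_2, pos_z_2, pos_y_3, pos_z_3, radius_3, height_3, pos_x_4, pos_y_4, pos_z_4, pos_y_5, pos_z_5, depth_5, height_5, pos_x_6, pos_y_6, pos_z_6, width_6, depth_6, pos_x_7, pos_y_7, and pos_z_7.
pos_x_1 = 12.5, pos_y_1 = 3.5, pos_z_1 = 4.5, pos_x_2 = 8.5, pos_y_2 = 3.5, pos_z_2 = 13.5, pos_y_3 = 10.5, pos_z_3 = 12, radius_3 = 3, height_3 = 3, pos_x_4 = 12, pos_y_4 = 10, pos_z_4 = 7, pos_y_5 = 1, pos_z_5 = 3.5, depth_5 = 5.5, height_5 = 4.5, pos_x_6 = 6.5, pos_y_6 = 8, pos_z_6 = 5.5, width_6 = 5.5, depth_6 = 2.5, pos_x_7 = 5, pos_y_7 = 4.5, pos_z_7 = 8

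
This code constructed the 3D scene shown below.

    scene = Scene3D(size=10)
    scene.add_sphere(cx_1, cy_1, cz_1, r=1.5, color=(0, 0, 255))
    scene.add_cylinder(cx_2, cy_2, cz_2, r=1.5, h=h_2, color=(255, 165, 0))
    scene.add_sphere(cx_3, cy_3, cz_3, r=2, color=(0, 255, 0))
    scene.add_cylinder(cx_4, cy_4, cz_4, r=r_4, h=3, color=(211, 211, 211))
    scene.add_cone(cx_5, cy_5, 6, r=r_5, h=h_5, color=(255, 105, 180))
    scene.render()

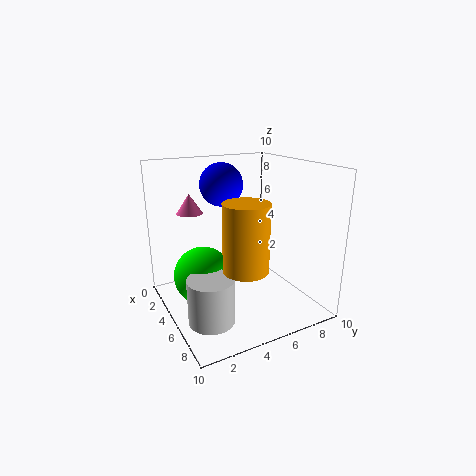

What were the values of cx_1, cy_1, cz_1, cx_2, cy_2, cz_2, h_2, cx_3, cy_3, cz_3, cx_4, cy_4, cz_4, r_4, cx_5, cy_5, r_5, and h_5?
cx_1 = 3.5; cy_1 = 4.5; cz_1 = 8.5; cx_2 = 7; cy_2 = 4.5; cz_2 = 3.5; h_2 = 4.5; cx_3 = 4.5; cy_3 = 2.5; cz_3 = 2.5; cx_4 = 7; cy_4 = 2; cz_4 = 0.5; r_4 = 1.5; cx_5 = 1; cy_5 = 3; r_5 = 1; h_5 = 1.5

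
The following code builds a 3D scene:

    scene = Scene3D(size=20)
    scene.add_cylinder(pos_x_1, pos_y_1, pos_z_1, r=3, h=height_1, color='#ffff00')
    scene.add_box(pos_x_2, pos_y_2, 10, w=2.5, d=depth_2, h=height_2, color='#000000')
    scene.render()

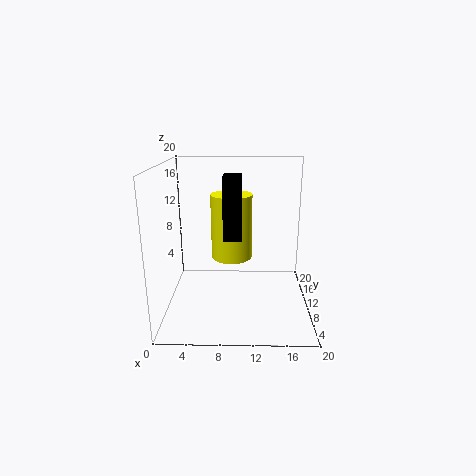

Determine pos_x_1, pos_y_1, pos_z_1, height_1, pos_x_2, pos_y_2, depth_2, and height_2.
pos_x_1 = 9; pos_y_1 = 13; pos_z_1 = 6; height_1 = 9.5; pos_x_2 = 8; pos_y_2 = 8.5; depth_2 = 4; height_2 = 8.5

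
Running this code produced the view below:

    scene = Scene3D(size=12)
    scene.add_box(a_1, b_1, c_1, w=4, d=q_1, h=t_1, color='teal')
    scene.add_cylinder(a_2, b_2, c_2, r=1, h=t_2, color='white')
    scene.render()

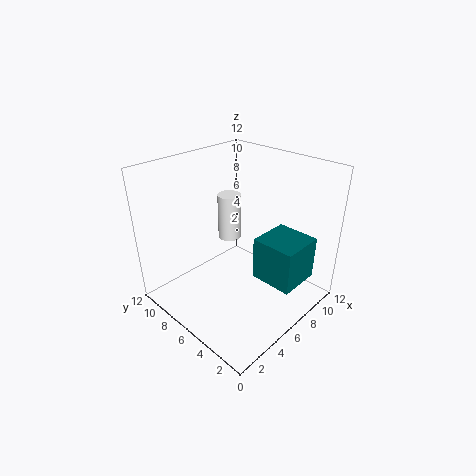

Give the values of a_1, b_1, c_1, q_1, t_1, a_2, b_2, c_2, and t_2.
a_1 = 8
b_1 = 2
c_1 = 1
q_1 = 4
t_1 = 4
a_2 = 7
b_2 = 8
c_2 = 5
t_2 = 4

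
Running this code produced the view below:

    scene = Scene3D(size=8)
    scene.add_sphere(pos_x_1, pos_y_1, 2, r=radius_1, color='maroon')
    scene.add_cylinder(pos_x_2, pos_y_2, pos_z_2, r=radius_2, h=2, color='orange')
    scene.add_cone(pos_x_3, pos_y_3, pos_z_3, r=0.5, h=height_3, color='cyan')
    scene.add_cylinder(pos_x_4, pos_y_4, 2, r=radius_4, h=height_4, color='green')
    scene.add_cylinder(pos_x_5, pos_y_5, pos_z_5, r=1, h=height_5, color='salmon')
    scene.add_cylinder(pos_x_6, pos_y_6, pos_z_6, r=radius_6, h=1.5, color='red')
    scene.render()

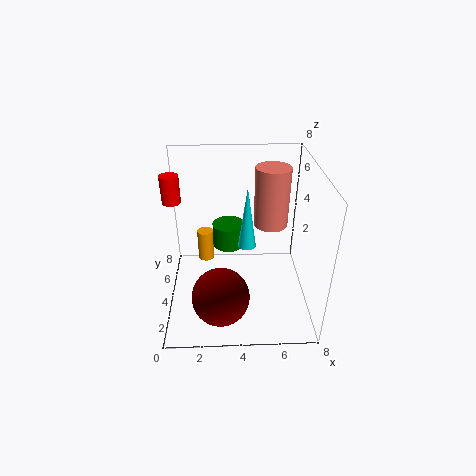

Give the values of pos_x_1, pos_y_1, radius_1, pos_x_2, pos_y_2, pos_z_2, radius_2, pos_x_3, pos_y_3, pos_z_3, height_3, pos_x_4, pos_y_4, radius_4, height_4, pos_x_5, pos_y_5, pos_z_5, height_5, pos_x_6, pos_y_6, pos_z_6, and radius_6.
pos_x_1 = 3
pos_y_1 = 1.5
radius_1 = 1.5
pos_x_2 = 2
pos_y_2 = 6.5
pos_z_2 = 1
radius_2 = 0.5
pos_x_3 = 4.5
pos_y_3 = 4
pos_z_3 = 3.5
height_3 = 3.5
pos_x_4 = 3.5
pos_y_4 = 6.5
radius_4 = 1
height_4 = 1.5
pos_x_5 = 6
pos_y_5 = 5.5
pos_z_5 = 4
height_5 = 3.5
pos_x_6 = 0.5
pos_y_6 = 4.5
pos_z_6 = 6
radius_6 = 0.5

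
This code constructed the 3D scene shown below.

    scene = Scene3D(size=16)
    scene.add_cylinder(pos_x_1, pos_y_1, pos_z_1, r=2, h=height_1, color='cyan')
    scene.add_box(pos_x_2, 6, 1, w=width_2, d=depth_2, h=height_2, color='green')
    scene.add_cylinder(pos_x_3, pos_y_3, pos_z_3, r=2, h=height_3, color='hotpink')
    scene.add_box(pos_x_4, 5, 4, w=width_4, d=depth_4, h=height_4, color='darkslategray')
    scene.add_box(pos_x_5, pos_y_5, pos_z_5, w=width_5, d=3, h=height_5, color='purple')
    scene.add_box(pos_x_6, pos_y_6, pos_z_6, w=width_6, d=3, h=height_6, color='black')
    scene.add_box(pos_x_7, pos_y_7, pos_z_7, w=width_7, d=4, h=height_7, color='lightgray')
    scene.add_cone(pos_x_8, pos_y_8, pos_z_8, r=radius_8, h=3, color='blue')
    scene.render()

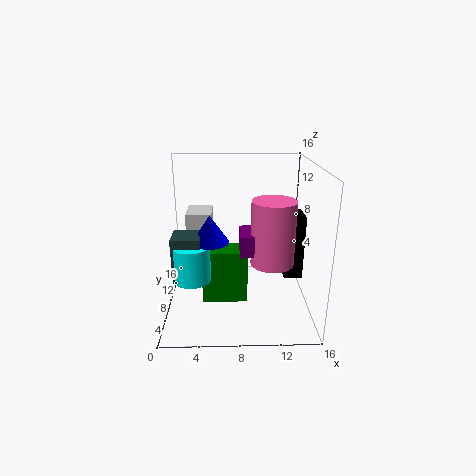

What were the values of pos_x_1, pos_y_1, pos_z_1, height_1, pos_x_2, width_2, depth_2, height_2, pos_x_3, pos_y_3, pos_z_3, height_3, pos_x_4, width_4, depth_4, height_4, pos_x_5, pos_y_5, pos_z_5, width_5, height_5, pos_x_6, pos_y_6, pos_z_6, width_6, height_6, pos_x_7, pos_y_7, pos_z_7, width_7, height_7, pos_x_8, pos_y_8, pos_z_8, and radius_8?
pos_x_1 = 3
pos_y_1 = 6
pos_z_1 = 4
height_1 = 4
pos_x_2 = 4
width_2 = 5
depth_2 = 3
height_2 = 6
pos_x_3 = 11
pos_y_3 = 2
pos_z_3 = 8
height_3 = 6
pos_x_4 = 1
width_4 = 3
depth_4 = 3
height_4 = 5
pos_x_5 = 8
pos_y_5 = 1
pos_z_5 = 9
width_5 = 3
height_5 = 2
pos_x_6 = 13
pos_y_6 = 6
pos_z_6 = 4
width_6 = 2
height_6 = 7
pos_x_7 = 2
pos_y_7 = 10
pos_z_7 = 5
width_7 = 3
height_7 = 5
pos_x_8 = 5
pos_y_8 = 7
pos_z_8 = 8
radius_8 = 2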